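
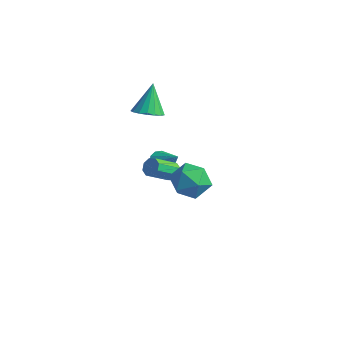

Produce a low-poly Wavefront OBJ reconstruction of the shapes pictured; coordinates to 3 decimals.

v -3.448 1.869 -4.26
v -2.901 1.579 -4.828
v -2.252 1.931 -3.14
v -2.892 2.051 -4.863
v -3.06 2.465 -4.707
v -3.351 2.69 -4.409
v -3.673 2.654 -4.064
v -3.923 2.369 -3.781
v -4.023 1.925 -3.65
v -3.94 1.463 -3.713
v -3.7 1.13 -3.95
v -3.381 1.032 -4.285
v -3.083 1.199 -4.613
v -2.524 -0.209 1.643
v -1.692 -0.477 1.989
v -2.956 0.689 3.377
v -1.607 -0.076 1.803
v -1.732 0.294 1.58
v -2.039 0.549 1.372
v -2.456 0.631 1.225
v -2.889 0.52 1.175
v -3.239 0.242 1.231
v -3.424 -0.139 1.382
v -3.404 -0.536 1.593
v -3.182 -0.858 1.815
v -2.809 -1.031 1.997
v -2.371 -1.016 2.099
v -1.968 -0.816 2.096
v 0.297 -1.273 -1.148
v 0.895 -1.373 -1.077
v 0.56 -2.686 -0.101
v -0.037 -2.587 -0.172
v 0.722 -1.087 -0.751
v 0.387 -2.4 0.225
v 0.3 -0.91 -0.658
v -0.035 -2.223 0.318
v -0.124 -0.946 -0.852
v -0.459 -2.259 0.124
v -0.3 -1.174 -1.219
v -0.635 -2.487 -0.243
v -0.127 -1.46 -1.545
v -0.462 -2.773 -0.569
v 0.295 -1.637 -1.638
v -0.04 -2.95 -0.662
v 0.719 -1.601 -1.444
v 0.384 -2.914 -0.468
v 3.902 -2.714 1.721
v 4.437 -3.336 2.594
v 3.543 -4.364 0.766
v 4.078 -4.986 1.639
v 3.03 -4.442 1.846
v 3.252 -3.422 2.436
v 4.728 -4.278 0.924
v 4.95 -3.258 1.514
v 4.947 -4.303 2.102
v 3.898 -4.404 2.672
v 4.082 -3.296 0.688
v 3.033 -3.397 1.258
f 2 1 4
f 2 4 3
f 4 1 5
f 4 5 3
f 5 1 6
f 5 6 3
f 6 1 7
f 6 7 3
f 7 1 8
f 7 8 3
f 8 1 9
f 8 9 3
f 9 1 10
f 9 10 3
f 10 1 11
f 10 11 3
f 11 1 12
f 11 12 3
f 12 1 13
f 12 13 3
f 13 1 2
f 13 2 3
f 15 14 17
f 15 17 16
f 17 14 18
f 17 18 16
f 18 14 19
f 18 19 16
f 19 14 20
f 19 20 16
f 20 14 21
f 20 21 16
f 21 14 22
f 21 22 16
f 22 14 23
f 22 23 16
f 23 14 24
f 23 24 16
f 24 14 25
f 24 25 16
f 25 14 26
f 25 26 16
f 26 14 27
f 26 27 16
f 27 14 28
f 27 28 16
f 28 14 15
f 28 15 16
f 30 29 33
f 30 33 31
f 31 33 34
f 31 34 32
f 33 29 35
f 33 35 34
f 34 35 36
f 34 36 32
f 35 29 37
f 35 37 36
f 36 37 38
f 36 38 32
f 37 29 39
f 37 39 38
f 38 39 40
f 38 40 32
f 39 29 41
f 39 41 40
f 40 41 42
f 40 42 32
f 41 29 43
f 41 43 42
f 42 43 44
f 42 44 32
f 43 29 45
f 43 45 44
f 44 45 46
f 44 46 32
f 45 29 30
f 45 30 46
f 46 30 31
f 46 31 32
f 47 58 52
f 47 52 48
f 47 48 54
f 47 54 57
f 47 57 58
f 48 52 56
f 52 58 51
f 58 57 49
f 57 54 53
f 54 48 55
f 50 56 51
f 50 51 49
f 50 49 53
f 50 53 55
f 50 55 56
f 51 56 52
f 49 51 58
f 53 49 57
f 55 53 54
f 56 55 48



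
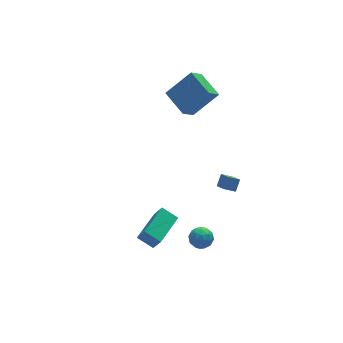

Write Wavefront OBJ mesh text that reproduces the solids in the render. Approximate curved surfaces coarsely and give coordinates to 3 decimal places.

v -4.901 -3.199 -2.055
v -4.657 -3.693 -1.035
v -3.202 -1.946 -1.855
v -2.958 -2.44 -0.834
v -4.262 -3.98 -2.586
v -4.018 -4.474 -1.565
v -2.563 -2.727 -2.385
v -2.319 -3.221 -1.365
v 0.205 1.335 3.233
v 1.779 1.154 4.687
v -0.059 3.095 3.737
v 1.515 2.915 5.191
v 1.085 1.725 2.329
v 2.659 1.545 3.783
v 0.821 3.486 2.833
v 2.395 3.305 4.287
v 1.043 -2.31 -1.1
v 1.508 -1.931 -0.512
v 0.987 -1.594 -1.516
v 1.451 -1.215 -0.928
v 1.749 -2.505 -1.532
v 2.213 -2.126 -0.944
v 1.692 -1.789 -1.948
v 2.157 -1.41 -1.36
v -0.984 -2.812 -3.828
v -0.717 -3.179 -3.196
v -1.283 -3.921 -4.344
v -1.016 -4.288 -3.712
v -1.665 -3.859 -3.669
v -1.479 -3.175 -3.349
v -0.521 -3.925 -4.191
v -0.335 -3.241 -3.871
v -0.431 -3.867 -3.42
v -1.138 -3.827 -3.098
v -0.862 -3.273 -4.442
v -1.569 -3.233 -4.12
v -0.824 -2.899 -3.466
v -1.176 -4.201 -4.074
v -1.557 -3.95 -4.048
v -1.4 -4.165 -3.677
v -1.272 -2.896 -3.557
v -1.115 -3.112 -3.185
v -1.672 -3.511 -3.463
v -0.885 -3.988 -4.355
v -0.728 -4.204 -3.983
v -0.6 -2.935 -3.863
v -0.443 -3.15 -3.492
v -0.328 -3.589 -4.077
v -0.499 -3.519 -3.227
v -0.675 -4.17 -3.53
v -0.384 -3.957 -3.811
v -0.275 -3.555 -3.624
v -0.914 -3.495 -3.037
v -1.09 -4.146 -3.341
v -1.471 -3.894 -3.315
v -1.363 -3.492 -3.128
v -0.746 -3.899 -3.169
v -0.91 -2.954 -4.199
v -1.086 -3.605 -4.503
v -0.637 -3.608 -4.412
v -0.529 -3.206 -4.225
v -1.325 -2.93 -4.01
v -1.501 -3.581 -4.313
v -1.725 -3.545 -3.916
v -1.616 -3.143 -3.729
v -1.254 -3.201 -4.371
f 2 4 1
f 5 2 1
f 1 4 3
f 3 5 1
f 2 8 4
f 6 2 5
f 6 8 2
f 4 8 3
f 7 5 3
f 3 8 7
f 7 6 5
f 8 6 7
f 10 12 9
f 13 10 9
f 9 12 11
f 11 13 9
f 10 16 12
f 14 10 13
f 14 16 10
f 12 16 11
f 15 13 11
f 11 16 15
f 15 14 13
f 16 14 15
f 18 20 17
f 21 18 17
f 17 20 19
f 19 21 17
f 18 24 20
f 22 18 21
f 22 24 18
f 20 24 19
f 23 21 19
f 19 24 23
f 23 22 21
f 24 22 23
f 25 62 41
f 62 36 65
f 41 65 30
f 62 65 41
f 25 41 37
f 41 30 42
f 37 42 26
f 41 42 37
f 25 37 46
f 37 26 47
f 46 47 32
f 37 47 46
f 25 46 58
f 46 32 61
f 58 61 35
f 46 61 58
f 25 58 62
f 58 35 66
f 62 66 36
f 58 66 62
f 26 42 53
f 42 30 56
f 53 56 34
f 42 56 53
f 30 65 43
f 65 36 64
f 43 64 29
f 65 64 43
f 36 66 63
f 66 35 59
f 63 59 27
f 66 59 63
f 35 61 60
f 61 32 48
f 60 48 31
f 61 48 60
f 32 47 52
f 47 26 49
f 52 49 33
f 47 49 52
f 28 54 40
f 54 34 55
f 40 55 29
f 54 55 40
f 28 40 38
f 40 29 39
f 38 39 27
f 40 39 38
f 28 38 45
f 38 27 44
f 45 44 31
f 38 44 45
f 28 45 50
f 45 31 51
f 50 51 33
f 45 51 50
f 28 50 54
f 50 33 57
f 54 57 34
f 50 57 54
f 29 55 43
f 55 34 56
f 43 56 30
f 55 56 43
f 27 39 63
f 39 29 64
f 63 64 36
f 39 64 63
f 31 44 60
f 44 27 59
f 60 59 35
f 44 59 60
f 33 51 52
f 51 31 48
f 52 48 32
f 51 48 52
f 34 57 53
f 57 33 49
f 53 49 26
f 57 49 53



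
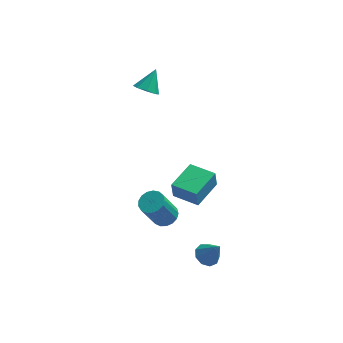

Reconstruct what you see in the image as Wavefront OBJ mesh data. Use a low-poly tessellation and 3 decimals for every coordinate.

v -0.34 -1.934 -2.987
v 0.23 -2.286 -2.871
v -0.409 -2.777 -1.217
v -0.98 -2.426 -1.333
v 0.297 -1.988 -2.756
v -0.342 -2.48 -1.103
v 0.218 -1.679 -2.695
v -0.422 -2.17 -1.041
v 0.011 -1.428 -2.7
v -0.629 -1.919 -1.047
v -0.276 -1.293 -2.772
v -0.916 -1.784 -1.118
v -0.578 -1.305 -2.892
v -1.218 -1.796 -1.238
v -0.826 -1.461 -3.034
v -1.466 -1.952 -1.38
v -0.962 -1.726 -3.166
v -1.602 -2.217 -1.512
v -0.956 -2.038 -3.256
v -1.596 -2.529 -1.602
v -0.809 -2.327 -3.285
v -1.448 -2.818 -1.631
v -0.554 -2.526 -3.245
v -1.194 -3.017 -1.591
v -0.25 -2.589 -3.147
v -0.89 -3.08 -1.493
v 0.033 -2.503 -3.011
v -0.607 -2.994 -1.358
v -0.052 0.575 -4.148
v -0.14 0.525 -3.163
v 0.838 2.086 -3.992
v 0.75 2.036 -3.007
v 1.21 -0.176 -4.073
v 1.122 -0.226 -3.088
v 2.1 1.335 -3.917
v 2.012 1.285 -2.932
v 1.726 -3.558 -4.392
v 2.154 -3.059 -4.458
v 2.334 -3.922 -3.208
v 1.79 -2.921 -4.229
v 1.396 -3.081 -4.076
v 1.157 -3.464 -4.071
v 1.184 -3.891 -4.216
v 1.465 -4.161 -4.444
v 1.868 -4.15 -4.647
v 2.204 -3.861 -4.731
v 2.317 -3.43 -4.656
v -1.45 2.656 2.447
v -0.817 2.548 2.224
v -0.99 3.444 3.373
v -1.044 2.954 1.991
v -1.508 3.186 2.025
v -1.939 3.107 2.306
v -2.083 2.764 2.67
v -1.857 2.358 2.903
v -1.392 2.126 2.869
v -0.961 2.205 2.588
f 2 1 5
f 2 5 3
f 3 5 6
f 3 6 4
f 5 1 7
f 5 7 6
f 6 7 8
f 6 8 4
f 7 1 9
f 7 9 8
f 8 9 10
f 8 10 4
f 9 1 11
f 9 11 10
f 10 11 12
f 10 12 4
f 11 1 13
f 11 13 12
f 12 13 14
f 12 14 4
f 13 1 15
f 13 15 14
f 14 15 16
f 14 16 4
f 15 1 17
f 15 17 16
f 16 17 18
f 16 18 4
f 17 1 19
f 17 19 18
f 18 19 20
f 18 20 4
f 19 1 21
f 19 21 20
f 20 21 22
f 20 22 4
f 21 1 23
f 21 23 22
f 22 23 24
f 22 24 4
f 23 1 25
f 23 25 24
f 24 25 26
f 24 26 4
f 25 1 27
f 25 27 26
f 26 27 28
f 26 28 4
f 27 1 2
f 27 2 28
f 28 2 3
f 28 3 4
f 30 32 29
f 33 30 29
f 29 32 31
f 31 33 29
f 30 36 32
f 34 30 33
f 34 36 30
f 32 36 31
f 35 33 31
f 31 36 35
f 35 34 33
f 36 34 35
f 38 37 40
f 38 40 39
f 40 37 41
f 40 41 39
f 41 37 42
f 41 42 39
f 42 37 43
f 42 43 39
f 43 37 44
f 43 44 39
f 44 37 45
f 44 45 39
f 45 37 46
f 45 46 39
f 46 37 47
f 46 47 39
f 47 37 38
f 47 38 39
f 49 48 51
f 49 51 50
f 51 48 52
f 51 52 50
f 52 48 53
f 52 53 50
f 53 48 54
f 53 54 50
f 54 48 55
f 54 55 50
f 55 48 56
f 55 56 50
f 56 48 57
f 56 57 50
f 57 48 49
f 57 49 50



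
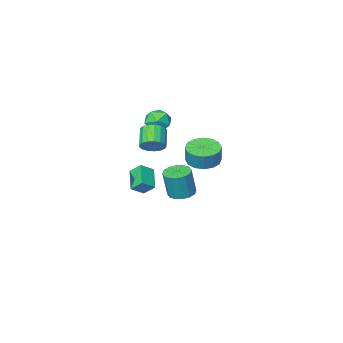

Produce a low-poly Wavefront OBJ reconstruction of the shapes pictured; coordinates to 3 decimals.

v -0.938 -3.789 1.517
v -0.404 -3.422 2.191
v 0.304 -4.258 0.789
v 0.838 -3.891 1.463
v 0.307 -4.641 1.643
v -0.46 -4.35 2.093
v 0.36 -3.33 0.887
v -0.407 -3.039 1.337
v 0.399 -3.138 1.802
v 0.366 -3.948 2.269
v -0.466 -3.732 0.711
v -0.499 -4.542 1.178
v 1.359 3.811 1.88
v 1.887 2.958 2
v 2.05 3.217 3.119
v 1.521 4.069 3
v 2.241 3.319 1.866
v 2.403 3.577 2.985
v 2.358 3.811 1.735
v 2.521 4.07 2.854
v 2.208 4.304 1.643
v 2.371 4.562 2.762
v 1.83 4.664 1.615
v 1.993 4.922 2.734
v 1.326 4.795 1.658
v 1.488 5.054 2.777
v 0.83 4.663 1.761
v 0.993 4.922 2.88
v 0.477 4.303 1.895
v 0.639 4.561 3.014
v 0.359 3.81 2.026
v 0.522 4.069 3.145
v 0.509 3.318 2.118
v 0.672 3.576 3.237
v 0.887 2.958 2.146
v 1.05 3.216 3.265
v 1.392 2.826 2.103
v 1.554 3.085 3.222
v 1.649 -1.326 -1.129
v 2.481 -1.386 -0.577
v 2.255 -0.103 -1.906
v 3.086 -0.163 -1.353
v 2.054 -1.957 -1.807
v 2.885 -2.017 -1.254
v 2.659 -0.734 -2.583
v 3.491 -0.794 -2.031
v 3.731 2.281 2.853
v 4.31 1.808 2.714
v 3.748 0.886 3.508
v 3.169 1.359 3.647
v 4.418 1.994 3.007
v 3.856 1.073 3.801
v 4.369 2.246 3.265
v 3.807 1.325 4.059
v 4.174 2.506 3.428
v 3.612 1.585 4.222
v 3.877 2.714 3.46
v 3.315 1.793 4.254
v 3.547 2.823 3.353
v 2.985 1.902 4.146
v 3.259 2.808 3.131
v 2.697 1.886 3.925
v 3.079 2.672 2.845
v 2.517 1.75 3.639
v 3.049 2.446 2.562
v 2.487 1.524 3.356
v 3.175 2.182 2.345
v 2.612 1.261 3.139
v 3.428 1.941 2.244
v 2.866 1.02 3.038
v 3.751 1.778 2.283
v 3.188 0.857 3.077
v 4.069 1.73 2.453
v 3.507 0.808 3.247
v -1.473 -3.437 -4.873
v -0.6 -3.396 -5.04
v -0.233 -3.361 -3.115
v -1.107 -3.403 -2.947
v -0.739 -2.957 -5.021
v -0.372 -2.923 -3.096
v -1.074 -2.647 -4.963
v -0.707 -2.612 -3.038
v -1.517 -2.549 -4.88
v -1.15 -2.514 -2.955
v -1.948 -2.688 -4.796
v -1.581 -2.653 -2.871
v -2.251 -3.029 -4.732
v -1.884 -2.994 -2.807
v -2.347 -3.479 -4.705
v -1.98 -3.444 -2.78
v -2.208 -3.917 -4.724
v -1.841 -3.883 -2.799
v -1.873 -4.228 -4.782
v -1.506 -4.193 -2.857
v -1.43 -4.326 -4.865
v -1.063 -4.291 -2.94
v -0.999 -4.187 -4.949
v -0.632 -4.152 -3.024
v -0.696 -3.846 -5.013
v -0.329 -3.811 -3.088
f 1 12 6
f 1 6 2
f 1 2 8
f 1 8 11
f 1 11 12
f 2 6 10
f 6 12 5
f 12 11 3
f 11 8 7
f 8 2 9
f 4 10 5
f 4 5 3
f 4 3 7
f 4 7 9
f 4 9 10
f 5 10 6
f 3 5 12
f 7 3 11
f 9 7 8
f 10 9 2
f 14 13 17
f 14 17 15
f 15 17 18
f 15 18 16
f 17 13 19
f 17 19 18
f 18 19 20
f 18 20 16
f 19 13 21
f 19 21 20
f 20 21 22
f 20 22 16
f 21 13 23
f 21 23 22
f 22 23 24
f 22 24 16
f 23 13 25
f 23 25 24
f 24 25 26
f 24 26 16
f 25 13 27
f 25 27 26
f 26 27 28
f 26 28 16
f 27 13 29
f 27 29 28
f 28 29 30
f 28 30 16
f 29 13 31
f 29 31 30
f 30 31 32
f 30 32 16
f 31 13 33
f 31 33 32
f 32 33 34
f 32 34 16
f 33 13 35
f 33 35 34
f 34 35 36
f 34 36 16
f 35 13 37
f 35 37 36
f 36 37 38
f 36 38 16
f 37 13 14
f 37 14 38
f 38 14 15
f 38 15 16
f 40 42 39
f 43 40 39
f 39 42 41
f 41 43 39
f 40 46 42
f 44 40 43
f 44 46 40
f 42 46 41
f 45 43 41
f 41 46 45
f 45 44 43
f 46 44 45
f 48 47 51
f 48 51 49
f 49 51 52
f 49 52 50
f 51 47 53
f 51 53 52
f 52 53 54
f 52 54 50
f 53 47 55
f 53 55 54
f 54 55 56
f 54 56 50
f 55 47 57
f 55 57 56
f 56 57 58
f 56 58 50
f 57 47 59
f 57 59 58
f 58 59 60
f 58 60 50
f 59 47 61
f 59 61 60
f 60 61 62
f 60 62 50
f 61 47 63
f 61 63 62
f 62 63 64
f 62 64 50
f 63 47 65
f 63 65 64
f 64 65 66
f 64 66 50
f 65 47 67
f 65 67 66
f 66 67 68
f 66 68 50
f 67 47 69
f 67 69 68
f 68 69 70
f 68 70 50
f 69 47 71
f 69 71 70
f 70 71 72
f 70 72 50
f 71 47 73
f 71 73 72
f 72 73 74
f 72 74 50
f 73 47 48
f 73 48 74
f 74 48 49
f 74 49 50
f 76 75 79
f 76 79 77
f 77 79 80
f 77 80 78
f 79 75 81
f 79 81 80
f 80 81 82
f 80 82 78
f 81 75 83
f 81 83 82
f 82 83 84
f 82 84 78
f 83 75 85
f 83 85 84
f 84 85 86
f 84 86 78
f 85 75 87
f 85 87 86
f 86 87 88
f 86 88 78
f 87 75 89
f 87 89 88
f 88 89 90
f 88 90 78
f 89 75 91
f 89 91 90
f 90 91 92
f 90 92 78
f 91 75 93
f 91 93 92
f 92 93 94
f 92 94 78
f 93 75 95
f 93 95 94
f 94 95 96
f 94 96 78
f 95 75 97
f 95 97 96
f 96 97 98
f 96 98 78
f 97 75 99
f 97 99 98
f 98 99 100
f 98 100 78
f 99 75 76
f 99 76 100
f 100 76 77
f 100 77 78



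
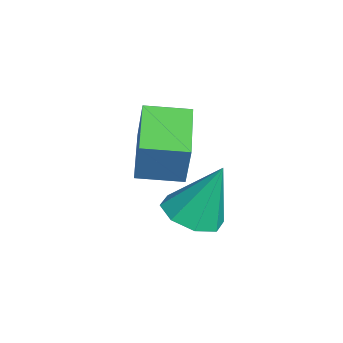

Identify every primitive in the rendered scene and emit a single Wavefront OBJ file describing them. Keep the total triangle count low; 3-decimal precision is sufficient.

v -0.347 1.211 0.366
v 0.58 1.162 0.319
v -0.213 2.009 2.174
v 0.327 1.777 0.066
v -0.322 2.061 -0.011
v -0.985 1.847 0.133
v -1.275 1.26 0.414
v -1.021 0.645 0.667
v -0.373 0.361 0.743
v 0.29 0.575 0.599
v -3.93 0.145 1.291
v -3.546 0.254 2.706
v -3.757 1.526 1.138
v -3.373 1.635 2.553
v -1.987 -0.155 0.787
v -1.603 -0.046 2.202
v -1.814 1.226 0.634
v -1.43 1.335 2.049
f 2 1 4
f 2 4 3
f 4 1 5
f 4 5 3
f 5 1 6
f 5 6 3
f 6 1 7
f 6 7 3
f 7 1 8
f 7 8 3
f 8 1 9
f 8 9 3
f 9 1 10
f 9 10 3
f 10 1 2
f 10 2 3
f 12 14 11
f 15 12 11
f 11 14 13
f 13 15 11
f 12 18 14
f 16 12 15
f 16 18 12
f 14 18 13
f 17 15 13
f 13 18 17
f 17 16 15
f 18 16 17



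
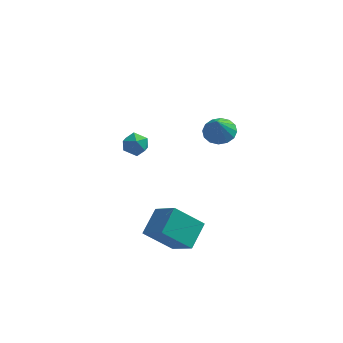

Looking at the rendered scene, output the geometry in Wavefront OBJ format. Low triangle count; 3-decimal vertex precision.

v -3.072 3.69 -2.178
v -2.604 3.593 -2.845
v -2.416 2.707 -1.575
v -1.948 2.61 -2.242
v -1.872 3.285 -1.782
v -2.277 3.892 -2.155
v -2.743 2.408 -2.265
v -3.148 3.015 -2.638
v -2.401 2.8 -2.899
v -1.863 3.342 -2.6
v -3.157 2.958 -1.82
v -2.619 3.5 -1.521
v 2.101 0.067 1.824
v 2.987 0.014 1.891
v 1.979 -0.467 3.036
v 2.879 0.428 2.062
v 2.562 0.745 2.169
v 2.122 0.88 2.184
v 1.677 0.798 2.103
v 1.345 0.519 1.946
v 1.215 0.119 1.757
v 1.324 -0.295 1.586
v 1.64 -0.612 1.479
v 2.08 -0.747 1.464
v 2.526 -0.664 1.545
v 2.858 -0.385 1.702
v -0.049 -3.552 -4.654
v -1.555 -3.647 -3.372
v 0.503 -2.19 -3.904
v -1.002 -2.285 -2.622
v 1.002 -4.615 -3.498
v -0.503 -4.71 -2.216
v 1.555 -3.253 -2.748
v 0.049 -3.348 -1.466
f 1 12 6
f 1 6 2
f 1 2 8
f 1 8 11
f 1 11 12
f 2 6 10
f 6 12 5
f 12 11 3
f 11 8 7
f 8 2 9
f 4 10 5
f 4 5 3
f 4 3 7
f 4 7 9
f 4 9 10
f 5 10 6
f 3 5 12
f 7 3 11
f 9 7 8
f 10 9 2
f 14 13 16
f 14 16 15
f 16 13 17
f 16 17 15
f 17 13 18
f 17 18 15
f 18 13 19
f 18 19 15
f 19 13 20
f 19 20 15
f 20 13 21
f 20 21 15
f 21 13 22
f 21 22 15
f 22 13 23
f 22 23 15
f 23 13 24
f 23 24 15
f 24 13 25
f 24 25 15
f 25 13 26
f 25 26 15
f 26 13 14
f 26 14 15
f 28 30 27
f 31 28 27
f 27 30 29
f 29 31 27
f 28 34 30
f 32 28 31
f 32 34 28
f 30 34 29
f 33 31 29
f 29 34 33
f 33 32 31
f 34 32 33



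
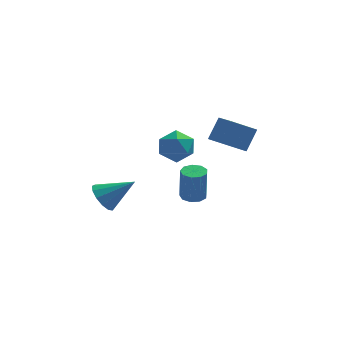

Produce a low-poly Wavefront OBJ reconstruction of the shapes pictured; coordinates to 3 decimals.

v -0.047 2.83 -1.724
v 0.574 2.446 -0.761
v 0.566 1.274 -2.739
v 1.187 0.89 -1.776
v -0.022 0.874 -1.761
v -0.4 1.836 -1.133
v 1.54 1.884 -2.367
v 1.162 2.846 -1.739
v 1.556 1.862 -1.158
v 0.59 1.237 -0.783
v 0.55 2.483 -2.717
v -0.416 1.858 -2.342
v 1.306 -3.437 -2.504
v 1.732 -2.821 -2.477
v 1.76 -2.926 -0.45
v 1.334 -3.543 -0.476
v 1.236 -2.692 -2.464
v 1.264 -2.797 -0.437
v 0.772 -2.911 -2.469
v 0.8 -3.017 -0.442
v 0.558 -3.377 -2.49
v 0.587 -3.483 -0.463
v 0.694 -3.871 -2.518
v 0.723 -3.977 -0.491
v 1.117 -4.162 -2.539
v 1.145 -4.268 -0.512
v 1.627 -4.114 -2.543
v 1.655 -4.219 -0.516
v 1.988 -3.749 -2.529
v 2.016 -3.855 -0.502
v 2.029 -3.238 -2.503
v 2.057 -3.344 -0.476
v 2.991 0.914 -0.927
v 3.636 1.669 0.391
v 2.413 2.463 -1.531
v 3.058 3.218 -0.213
v 4.522 1.142 -1.807
v 5.167 1.897 -0.489
v 3.944 2.691 -2.411
v 4.589 3.446 -1.093
v -3.633 -1.707 -3.676
v -3.104 -2.2 -4.424
v -1.847 -1.693 -2.424
v -3.038 -1.626 -4.525
v -3.16 -1.079 -4.356
v -3.433 -0.73 -3.972
v -3.769 -0.693 -3.493
v -4.061 -0.977 -3.072
v -4.218 -1.493 -2.843
v -4.188 -2.077 -2.878
v -3.983 -2.544 -3.167
v -3.666 -2.745 -3.617
v -3.338 -2.617 -4.085
f 1 12 6
f 1 6 2
f 1 2 8
f 1 8 11
f 1 11 12
f 2 6 10
f 6 12 5
f 12 11 3
f 11 8 7
f 8 2 9
f 4 10 5
f 4 5 3
f 4 3 7
f 4 7 9
f 4 9 10
f 5 10 6
f 3 5 12
f 7 3 11
f 9 7 8
f 10 9 2
f 14 13 17
f 14 17 15
f 15 17 18
f 15 18 16
f 17 13 19
f 17 19 18
f 18 19 20
f 18 20 16
f 19 13 21
f 19 21 20
f 20 21 22
f 20 22 16
f 21 13 23
f 21 23 22
f 22 23 24
f 22 24 16
f 23 13 25
f 23 25 24
f 24 25 26
f 24 26 16
f 25 13 27
f 25 27 26
f 26 27 28
f 26 28 16
f 27 13 29
f 27 29 28
f 28 29 30
f 28 30 16
f 29 13 31
f 29 31 30
f 30 31 32
f 30 32 16
f 31 13 14
f 31 14 32
f 32 14 15
f 32 15 16
f 34 36 33
f 37 34 33
f 33 36 35
f 35 37 33
f 34 40 36
f 38 34 37
f 38 40 34
f 36 40 35
f 39 37 35
f 35 40 39
f 39 38 37
f 40 38 39
f 42 41 44
f 42 44 43
f 44 41 45
f 44 45 43
f 45 41 46
f 45 46 43
f 46 41 47
f 46 47 43
f 47 41 48
f 47 48 43
f 48 41 49
f 48 49 43
f 49 41 50
f 49 50 43
f 50 41 51
f 50 51 43
f 51 41 52
f 51 52 43
f 52 41 53
f 52 53 43
f 53 41 42
f 53 42 43



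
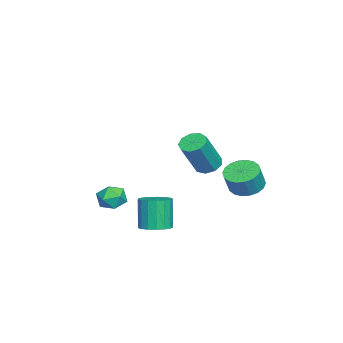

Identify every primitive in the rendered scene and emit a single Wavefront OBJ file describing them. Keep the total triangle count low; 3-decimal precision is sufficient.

v -1.298 2.028 -0.448
v -0.674 1.544 -0.836
v -0.158 1.348 0.241
v -0.782 1.832 0.628
v -0.522 1.904 -0.843
v -0.005 1.708 0.233
v -0.523 2.289 -0.772
v -0.007 2.093 0.304
v -0.678 2.623 -0.637
v -0.162 2.427 0.439
v -0.956 2.838 -0.465
v -0.439 2.642 0.612
v -1.301 2.894 -0.289
v -0.785 2.697 0.787
v -1.646 2.777 -0.145
v -1.13 2.581 0.932
v -1.922 2.512 -0.061
v -1.406 2.316 1.016
v -2.075 2.152 -0.053
v -1.558 1.956 1.023
v -2.073 1.767 -0.124
v -1.557 1.571 0.952
v -1.918 1.433 -0.259
v -1.402 1.237 0.817
v -1.641 1.218 -0.432
v -1.124 1.022 0.645
v -1.295 1.163 -0.607
v -0.779 0.966 0.469
v -0.95 1.279 -0.752
v -0.434 1.083 0.325
v 2.823 0.867 2.539
v 3.188 0.437 2.196
v 4.123 -0.096 3.858
v 3.757 0.333 4.201
v 3.394 0.839 2.209
v 4.328 0.305 3.871
v 3.332 1.254 2.377
v 4.267 0.72 4.039
v 3.032 1.487 2.62
v 3.967 0.954 4.282
v 2.634 1.431 2.826
v 3.569 0.897 4.488
v 2.325 1.11 2.897
v 3.259 0.576 4.559
v 2.248 0.676 2.801
v 3.182 0.142 4.463
v 2.44 0.331 2.582
v 3.375 -0.203 4.244
v 2.811 0.237 2.343
v 3.746 -0.297 4.005
v 0.731 -3.155 -1.032
v 1.26 -3.388 -0.495
v 0.3 -4.352 -1.125
v 0.829 -4.585 -0.588
v 0.226 -4.125 -0.374
v 0.492 -3.385 -0.316
v 1.068 -4.355 -1.304
v 1.334 -3.615 -1.246
v 1.468 -4.129 -0.664
v 0.948 -3.987 -0.088
v 0.612 -3.753 -1.532
v 0.092 -3.611 -0.956
v 3.446 -1.353 -1.246
v 4.167 -1.54 -1.048
v 3.714 -1.634 0.505
v 2.994 -1.447 0.306
v 4.162 -1.172 -1.027
v 3.709 -1.266 0.526
v 3.993 -0.845 -1.056
v 3.54 -0.94 0.497
v 3.7 -0.635 -1.129
v 3.247 -0.73 0.424
v 3.348 -0.589 -1.229
v 2.895 -0.684 0.324
v 3.019 -0.718 -1.333
v 2.566 -0.813 0.22
v 2.787 -0.993 -1.417
v 2.335 -1.087 0.136
v 2.707 -1.35 -1.462
v 2.254 -1.444 0.091
v 2.796 -1.707 -1.457
v 2.343 -1.802 0.095
v 3.034 -1.984 -1.405
v 2.582 -2.078 0.148
v 3.367 -2.116 -1.316
v 2.914 -2.21 0.237
v 3.718 -2.073 -1.211
v 3.265 -2.167 0.342
v 4.006 -1.865 -1.114
v 3.553 -1.959 0.438
f 2 1 5
f 2 5 3
f 3 5 6
f 3 6 4
f 5 1 7
f 5 7 6
f 6 7 8
f 6 8 4
f 7 1 9
f 7 9 8
f 8 9 10
f 8 10 4
f 9 1 11
f 9 11 10
f 10 11 12
f 10 12 4
f 11 1 13
f 11 13 12
f 12 13 14
f 12 14 4
f 13 1 15
f 13 15 14
f 14 15 16
f 14 16 4
f 15 1 17
f 15 17 16
f 16 17 18
f 16 18 4
f 17 1 19
f 17 19 18
f 18 19 20
f 18 20 4
f 19 1 21
f 19 21 20
f 20 21 22
f 20 22 4
f 21 1 23
f 21 23 22
f 22 23 24
f 22 24 4
f 23 1 25
f 23 25 24
f 24 25 26
f 24 26 4
f 25 1 27
f 25 27 26
f 26 27 28
f 26 28 4
f 27 1 29
f 27 29 28
f 28 29 30
f 28 30 4
f 29 1 2
f 29 2 30
f 30 2 3
f 30 3 4
f 32 31 35
f 32 35 33
f 33 35 36
f 33 36 34
f 35 31 37
f 35 37 36
f 36 37 38
f 36 38 34
f 37 31 39
f 37 39 38
f 38 39 40
f 38 40 34
f 39 31 41
f 39 41 40
f 40 41 42
f 40 42 34
f 41 31 43
f 41 43 42
f 42 43 44
f 42 44 34
f 43 31 45
f 43 45 44
f 44 45 46
f 44 46 34
f 45 31 47
f 45 47 46
f 46 47 48
f 46 48 34
f 47 31 49
f 47 49 48
f 48 49 50
f 48 50 34
f 49 31 32
f 49 32 50
f 50 32 33
f 50 33 34
f 51 62 56
f 51 56 52
f 51 52 58
f 51 58 61
f 51 61 62
f 52 56 60
f 56 62 55
f 62 61 53
f 61 58 57
f 58 52 59
f 54 60 55
f 54 55 53
f 54 53 57
f 54 57 59
f 54 59 60
f 55 60 56
f 53 55 62
f 57 53 61
f 59 57 58
f 60 59 52
f 64 63 67
f 64 67 65
f 65 67 68
f 65 68 66
f 67 63 69
f 67 69 68
f 68 69 70
f 68 70 66
f 69 63 71
f 69 71 70
f 70 71 72
f 70 72 66
f 71 63 73
f 71 73 72
f 72 73 74
f 72 74 66
f 73 63 75
f 73 75 74
f 74 75 76
f 74 76 66
f 75 63 77
f 75 77 76
f 76 77 78
f 76 78 66
f 77 63 79
f 77 79 78
f 78 79 80
f 78 80 66
f 79 63 81
f 79 81 80
f 80 81 82
f 80 82 66
f 81 63 83
f 81 83 82
f 82 83 84
f 82 84 66
f 83 63 85
f 83 85 84
f 84 85 86
f 84 86 66
f 85 63 87
f 85 87 86
f 86 87 88
f 86 88 66
f 87 63 89
f 87 89 88
f 88 89 90
f 88 90 66
f 89 63 64
f 89 64 90
f 90 64 65
f 90 65 66



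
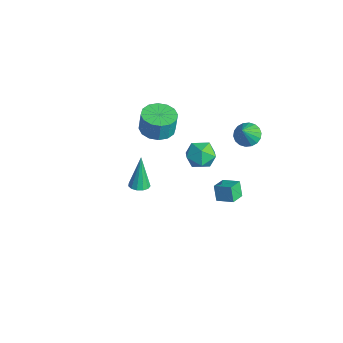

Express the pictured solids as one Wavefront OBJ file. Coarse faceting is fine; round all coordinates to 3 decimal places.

v -0.668 2.71 -1.806
v 0.171 2.649 -2.241
v -1.211 1.591 -2.699
v -0.372 1.53 -3.134
v -0.46 1.254 -2.233
v -0.124 1.946 -1.681
v -0.916 2.294 -3.259
v -0.58 2.986 -2.707
v 0.017 2.393 -3.139
v 0.299 1.75 -2.504
v -1.339 2.49 -2.436
v -1.057 1.847 -1.801
v 1.857 1.81 -4.144
v 1.426 1.882 -3.289
v 1.389 2.592 -4.446
v 0.959 2.664 -3.591
v 2.621 2.396 -3.809
v 2.191 2.468 -2.954
v 2.154 3.178 -4.111
v 1.723 3.25 -3.256
v 3.34 2.686 2.631
v 3.972 2.596 2.3
v 3.82 2.094 3.709
v 4.006 2.882 2.441
v 3.908 3.128 2.621
v 3.697 3.287 2.802
v 3.415 3.327 2.95
v 3.119 3.24 3.035
v 2.866 3.044 3.039
v 2.707 2.776 2.963
v 2.673 2.491 2.821
v 2.771 2.244 2.642
v 2.982 2.085 2.46
v 3.264 2.045 2.313
v 3.56 2.132 2.228
v 3.813 2.329 2.223
v -0.309 -0.531 1.308
v 0.277 -1.278 1.343
v 0.336 -1.176 2.527
v -0.251 -0.429 2.492
v 0.571 -0.887 1.295
v 0.63 -0.785 2.479
v 0.63 -0.4 1.25
v 0.689 -0.298 2.434
v 0.436 0.051 1.221
v 0.495 0.153 2.405
v 0.043 0.346 1.215
v 0.102 0.448 2.399
v -0.444 0.406 1.234
v -0.385 0.508 2.418
v -0.896 0.216 1.273
v -0.837 0.318 2.457
v -1.19 -0.175 1.321
v -1.131 -0.073 2.505
v -1.249 -0.662 1.366
v -1.19 -0.56 2.55
v -1.055 -1.113 1.395
v -0.996 -1.011 2.579
v -0.662 -1.408 1.401
v -0.603 -1.306 2.585
v -0.175 -1.468 1.382
v -0.116 -1.366 2.566
v 4.168 -3.725 2.28
v 4.644 -3.478 2.342
v 3.772 -3.415 4.06
v 4.445 -3.262 2.261
v 4.158 -3.194 2.185
v 3.875 -3.294 2.14
v 3.684 -3.531 2.139
v 3.647 -3.83 2.182
v 3.775 -4.095 2.257
v 4.028 -4.243 2.339
v 4.325 -4.227 2.402
v 4.572 -4.051 2.426
v 4.691 -3.772 2.404
f 1 12 6
f 1 6 2
f 1 2 8
f 1 8 11
f 1 11 12
f 2 6 10
f 6 12 5
f 12 11 3
f 11 8 7
f 8 2 9
f 4 10 5
f 4 5 3
f 4 3 7
f 4 7 9
f 4 9 10
f 5 10 6
f 3 5 12
f 7 3 11
f 9 7 8
f 10 9 2
f 14 16 13
f 17 14 13
f 13 16 15
f 15 17 13
f 14 20 16
f 18 14 17
f 18 20 14
f 16 20 15
f 19 17 15
f 15 20 19
f 19 18 17
f 20 18 19
f 22 21 24
f 22 24 23
f 24 21 25
f 24 25 23
f 25 21 26
f 25 26 23
f 26 21 27
f 26 27 23
f 27 21 28
f 27 28 23
f 28 21 29
f 28 29 23
f 29 21 30
f 29 30 23
f 30 21 31
f 30 31 23
f 31 21 32
f 31 32 23
f 32 21 33
f 32 33 23
f 33 21 34
f 33 34 23
f 34 21 35
f 34 35 23
f 35 21 36
f 35 36 23
f 36 21 22
f 36 22 23
f 38 37 41
f 38 41 39
f 39 41 42
f 39 42 40
f 41 37 43
f 41 43 42
f 42 43 44
f 42 44 40
f 43 37 45
f 43 45 44
f 44 45 46
f 44 46 40
f 45 37 47
f 45 47 46
f 46 47 48
f 46 48 40
f 47 37 49
f 47 49 48
f 48 49 50
f 48 50 40
f 49 37 51
f 49 51 50
f 50 51 52
f 50 52 40
f 51 37 53
f 51 53 52
f 52 53 54
f 52 54 40
f 53 37 55
f 53 55 54
f 54 55 56
f 54 56 40
f 55 37 57
f 55 57 56
f 56 57 58
f 56 58 40
f 57 37 59
f 57 59 58
f 58 59 60
f 58 60 40
f 59 37 61
f 59 61 60
f 60 61 62
f 60 62 40
f 61 37 38
f 61 38 62
f 62 38 39
f 62 39 40
f 64 63 66
f 64 66 65
f 66 63 67
f 66 67 65
f 67 63 68
f 67 68 65
f 68 63 69
f 68 69 65
f 69 63 70
f 69 70 65
f 70 63 71
f 70 71 65
f 71 63 72
f 71 72 65
f 72 63 73
f 72 73 65
f 73 63 74
f 73 74 65
f 74 63 75
f 74 75 65
f 75 63 64
f 75 64 65



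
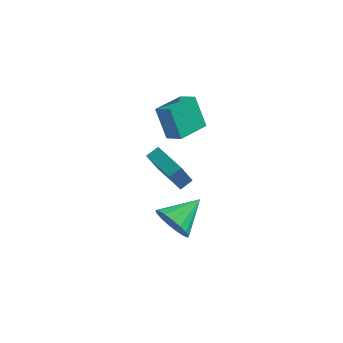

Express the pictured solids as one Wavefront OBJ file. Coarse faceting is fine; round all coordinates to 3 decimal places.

v -3.079 2.458 0.553
v -3.842 2.969 2.239
v -2.293 4.126 0.403
v -3.056 4.637 2.089
v -2.184 2.083 1.071
v -2.947 2.594 2.757
v -1.398 3.751 0.921
v -2.161 4.262 2.607
v -1.025 -2.947 -0.827
v -0.202 -3.071 -1.546
v -0.115 -1.393 -0.053
v -0.539 -2.75 -1.794
v -0.987 -2.475 -1.82
v -1.444 -2.308 -1.618
v -1.805 -2.288 -1.235
v -1.987 -2.418 -0.759
v -1.949 -2.67 -0.298
v -1.699 -2.985 0.042
v -1.295 -3.291 0.183
v -0.829 -3.519 0.092
v -0.408 -3.616 -0.209
v -0.128 -3.559 -0.651
v -0.054 -3.363 -1.134
v -3.533 2.351 -1.957
v -3.834 1.485 -0.247
v -3.086 2.908 -1.596
v -3.386 2.041 0.113
v -1.954 1.259 -2.233
v -2.254 0.392 -0.524
v -1.506 1.815 -1.873
v -1.807 0.949 -0.163
f 2 4 1
f 5 2 1
f 1 4 3
f 3 5 1
f 2 8 4
f 6 2 5
f 6 8 2
f 4 8 3
f 7 5 3
f 3 8 7
f 7 6 5
f 8 6 7
f 10 9 12
f 10 12 11
f 12 9 13
f 12 13 11
f 13 9 14
f 13 14 11
f 14 9 15
f 14 15 11
f 15 9 16
f 15 16 11
f 16 9 17
f 16 17 11
f 17 9 18
f 17 18 11
f 18 9 19
f 18 19 11
f 19 9 20
f 19 20 11
f 20 9 21
f 20 21 11
f 21 9 22
f 21 22 11
f 22 9 23
f 22 23 11
f 23 9 10
f 23 10 11
f 25 27 24
f 28 25 24
f 24 27 26
f 26 28 24
f 25 31 27
f 29 25 28
f 29 31 25
f 27 31 26
f 30 28 26
f 26 31 30
f 30 29 28
f 31 29 30



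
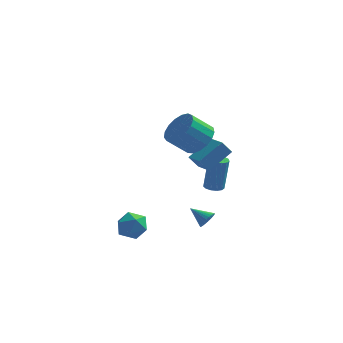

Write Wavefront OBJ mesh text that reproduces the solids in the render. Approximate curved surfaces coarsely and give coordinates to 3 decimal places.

v -4.112 -2.926 -3.33
v -3.555 -2.794 -4.11
v -2.965 -3.746 -2.65
v -2.408 -3.614 -3.43
v -2.622 -2.865 -2.856
v -3.331 -2.359 -3.276
v -3.189 -4.181 -3.484
v -3.898 -3.675 -3.904
v -2.985 -3.57 -4.205
v -2.634 -2.756 -3.817
v -3.886 -3.784 -2.943
v -3.535 -2.97 -2.555
v 0.526 -1.375 0.174
v 0.03 -1.594 0.929
v -0.236 -0.437 -0.054
v -0.732 -0.656 0.702
v 1.552 -0.304 1.158
v 1.056 -0.523 1.914
v 0.79 0.634 0.931
v 0.294 0.415 1.686
v 0.687 -2.758 -2.832
v 0.987 -2.315 -2.584
v -0.307 -2.422 -2.228
v 0.906 -2.213 -2.774
v 0.791 -2.194 -2.973
v 0.661 -2.261 -3.15
v 0.534 -2.404 -3.279
v 0.431 -2.6 -3.34
v 0.366 -2.821 -3.324
v 0.351 -3.032 -3.232
v 0.386 -3.201 -3.08
v 0.468 -3.302 -2.89
v 0.582 -3.321 -2.691
v 0.713 -3.254 -2.514
v 0.839 -3.111 -2.385
v 0.943 -2.915 -2.324
v 1.007 -2.694 -2.341
v 1.023 -2.484 -2.432
v 0.387 0.863 -2.236
v 0.86 1.19 -2.31
v 1.107 1.304 -0.217
v 0.633 0.977 -0.144
v 0.608 1.397 -2.291
v 0.854 1.51 -0.199
v 0.285 1.434 -2.255
v 0.531 1.547 -0.163
v -0.005 1.29 -2.213
v 0.241 1.404 -0.121
v -0.171 1.011 -2.179
v 0.075 1.124 -0.086
v -0.16 0.684 -2.162
v 0.086 0.798 -0.07
v 0.025 0.415 -2.169
v 0.271 0.529 -0.077
v 0.325 0.288 -2.198
v 0.571 0.401 -0.105
v 0.644 0.343 -2.238
v 0.89 0.457 -0.146
v 0.882 0.564 -2.278
v 1.128 0.678 -0.186
v 0.963 0.88 -2.305
v 1.209 0.993 -0.212
v 0.144 -2.189 2.857
v 0.905 -2.808 3.308
v -0.123 -3.31 4.354
v -0.884 -2.691 3.903
v 0.944 -2.36 3.562
v -0.084 -2.862 4.608
v 0.8 -1.872 3.654
v -0.228 -2.374 4.7
v 0.506 -1.457 3.564
v -0.523 -1.959 4.61
v 0.128 -1.209 3.312
v -0.9 -1.711 4.357
v -0.245 -1.187 2.955
v -1.274 -1.688 4.001
v -0.53 -1.393 2.576
v -1.558 -1.895 3.622
v -0.66 -1.782 2.262
v -1.688 -2.284 3.307
v -0.606 -2.264 2.084
v -1.634 -2.766 3.129
v -0.38 -2.729 2.083
v -1.408 -3.231 3.128
v -0.034 -3.071 2.259
v -1.062 -3.572 3.305
v 0.353 -3.21 2.573
v -0.675 -3.712 3.618
v 0.692 -3.115 2.951
v -0.336 -3.617 3.997
f 1 12 6
f 1 6 2
f 1 2 8
f 1 8 11
f 1 11 12
f 2 6 10
f 6 12 5
f 12 11 3
f 11 8 7
f 8 2 9
f 4 10 5
f 4 5 3
f 4 3 7
f 4 7 9
f 4 9 10
f 5 10 6
f 3 5 12
f 7 3 11
f 9 7 8
f 10 9 2
f 14 16 13
f 17 14 13
f 13 16 15
f 15 17 13
f 14 20 16
f 18 14 17
f 18 20 14
f 16 20 15
f 19 17 15
f 15 20 19
f 19 18 17
f 20 18 19
f 22 21 24
f 22 24 23
f 24 21 25
f 24 25 23
f 25 21 26
f 25 26 23
f 26 21 27
f 26 27 23
f 27 21 28
f 27 28 23
f 28 21 29
f 28 29 23
f 29 21 30
f 29 30 23
f 30 21 31
f 30 31 23
f 31 21 32
f 31 32 23
f 32 21 33
f 32 33 23
f 33 21 34
f 33 34 23
f 34 21 35
f 34 35 23
f 35 21 36
f 35 36 23
f 36 21 37
f 36 37 23
f 37 21 38
f 37 38 23
f 38 21 22
f 38 22 23
f 40 39 43
f 40 43 41
f 41 43 44
f 41 44 42
f 43 39 45
f 43 45 44
f 44 45 46
f 44 46 42
f 45 39 47
f 45 47 46
f 46 47 48
f 46 48 42
f 47 39 49
f 47 49 48
f 48 49 50
f 48 50 42
f 49 39 51
f 49 51 50
f 50 51 52
f 50 52 42
f 51 39 53
f 51 53 52
f 52 53 54
f 52 54 42
f 53 39 55
f 53 55 54
f 54 55 56
f 54 56 42
f 55 39 57
f 55 57 56
f 56 57 58
f 56 58 42
f 57 39 59
f 57 59 58
f 58 59 60
f 58 60 42
f 59 39 61
f 59 61 60
f 60 61 62
f 60 62 42
f 61 39 40
f 61 40 62
f 62 40 41
f 62 41 42
f 64 63 67
f 64 67 65
f 65 67 68
f 65 68 66
f 67 63 69
f 67 69 68
f 68 69 70
f 68 70 66
f 69 63 71
f 69 71 70
f 70 71 72
f 70 72 66
f 71 63 73
f 71 73 72
f 72 73 74
f 72 74 66
f 73 63 75
f 73 75 74
f 74 75 76
f 74 76 66
f 75 63 77
f 75 77 76
f 76 77 78
f 76 78 66
f 77 63 79
f 77 79 78
f 78 79 80
f 78 80 66
f 79 63 81
f 79 81 80
f 80 81 82
f 80 82 66
f 81 63 83
f 81 83 82
f 82 83 84
f 82 84 66
f 83 63 85
f 83 85 84
f 84 85 86
f 84 86 66
f 85 63 87
f 85 87 86
f 86 87 88
f 86 88 66
f 87 63 89
f 87 89 88
f 88 89 90
f 88 90 66
f 89 63 64
f 89 64 90
f 90 64 65
f 90 65 66



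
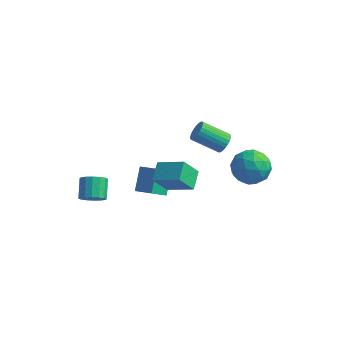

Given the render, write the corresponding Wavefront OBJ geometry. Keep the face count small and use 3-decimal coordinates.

v -1.654 -1.48 -2.28
v -1.906 -0.369 -1.214
v -1.225 -0.573 -3.123
v -1.477 0.537 -2.056
v -0.583 -1.617 -1.884
v -0.835 -0.507 -0.817
v -0.154 -0.711 -2.726
v -0.406 0.4 -1.66
v -2.601 -4.448 -0.647
v -2.116 -4.641 -0.122
v -2.534 -3.706 0.611
v -3.019 -3.512 0.087
v -1.93 -4.387 -0.341
v -2.348 -3.452 0.393
v -1.924 -4.149 -0.641
v -2.342 -3.214 0.092
v -2.099 -3.991 -0.942
v -2.517 -3.056 -0.209
v -2.409 -3.956 -1.165
v -2.827 -3.02 -0.432
v -2.77 -4.052 -1.248
v -3.188 -3.116 -0.515
v -3.086 -4.254 -1.171
v -3.504 -3.319 -0.438
v -3.272 -4.508 -0.953
v -3.69 -3.573 -0.219
v -3.278 -4.746 -0.652
v -3.696 -3.811 0.081
v -3.103 -4.904 -0.351
v -3.521 -3.969 0.382
v -2.793 -4.94 -0.128
v -3.211 -4.004 0.605
v -2.432 -4.844 -0.045
v -2.85 -3.908 0.688
v 2.28 3.505 -1.9
v 3.061 3.516 -0.991
v 3.379 2.204 -2.829
v 4.16 2.215 -1.92
v 3.07 1.739 -1.768
v 2.391 2.543 -1.194
v 4.049 3.177 -2.626
v 3.37 3.981 -2.052
v 4.154 3.313 -1.439
v 3.55 2.424 -0.909
v 2.89 3.296 -2.911
v 2.286 2.407 -2.381
v 2.574 3.625 -1.364
v 3.866 2.095 -2.456
v 3.226 1.815 -2.367
v 3.685 1.822 -1.832
v 2.18 3.053 -1.484
v 2.64 3.059 -0.949
v 2.645 2.014 -1.406
v 3.8 2.661 -2.871
v 4.26 2.667 -2.336
v 2.755 3.898 -1.988
v 3.214 3.905 -1.453
v 3.795 3.706 -2.414
v 3.676 3.512 -1.093
v 4.322 2.747 -1.639
v 4.256 3.313 -2.054
v 3.857 3.786 -1.717
v 3.32 2.989 -0.782
v 3.966 2.225 -1.328
v 3.326 1.945 -1.238
v 2.927 2.417 -0.901
v 3.963 2.87 -1.045
v 2.474 3.495 -2.492
v 3.12 2.731 -3.038
v 3.513 3.303 -2.919
v 3.114 3.775 -2.582
v 2.118 2.973 -2.181
v 2.764 2.208 -2.727
v 2.583 1.934 -2.103
v 2.184 2.407 -1.766
v 2.477 2.85 -2.775
v 2.367 1.164 1.341
v 2.584 1.487 1.848
v 1.151 1.04 2.747
v 0.933 0.716 2.239
v 2.454 1.664 1.729
v 1.021 1.217 2.628
v 2.311 1.765 1.551
v 0.878 1.318 2.45
v 2.176 1.775 1.341
v 0.743 1.327 2.24
v 2.071 1.691 1.131
v 0.637 1.244 2.03
v 2.01 1.527 0.953
v 0.577 1.08 1.852
v 2.004 1.308 0.834
v 0.57 0.861 1.733
v 2.052 1.067 0.791
v 0.619 0.619 1.69
v 2.149 0.84 0.833
v 0.716 0.393 1.732
v 2.279 0.663 0.952
v 0.846 0.216 1.851
v 2.422 0.562 1.13
v 0.989 0.115 2.029
v 2.557 0.553 1.34
v 1.124 0.105 2.239
v 2.663 0.636 1.55
v 1.229 0.189 2.449
v 2.723 0.8 1.728
v 1.29 0.353 2.627
v 2.73 1.019 1.847
v 1.296 0.572 2.746
v 2.681 1.261 1.89
v 1.248 0.813 2.789
v 0.242 -1.43 -1.357
v -0.3 -2.079 -0.155
v 0.006 -0.344 -0.878
v -0.536 -0.993 0.325
v 1.796 -1.407 -0.645
v 1.254 -2.056 0.558
v 1.56 -0.321 -0.165
v 1.018 -0.97 1.037
f 2 4 1
f 5 2 1
f 1 4 3
f 3 5 1
f 2 8 4
f 6 2 5
f 6 8 2
f 4 8 3
f 7 5 3
f 3 8 7
f 7 6 5
f 8 6 7
f 10 9 13
f 10 13 11
f 11 13 14
f 11 14 12
f 13 9 15
f 13 15 14
f 14 15 16
f 14 16 12
f 15 9 17
f 15 17 16
f 16 17 18
f 16 18 12
f 17 9 19
f 17 19 18
f 18 19 20
f 18 20 12
f 19 9 21
f 19 21 20
f 20 21 22
f 20 22 12
f 21 9 23
f 21 23 22
f 22 23 24
f 22 24 12
f 23 9 25
f 23 25 24
f 24 25 26
f 24 26 12
f 25 9 27
f 25 27 26
f 26 27 28
f 26 28 12
f 27 9 29
f 27 29 28
f 28 29 30
f 28 30 12
f 29 9 31
f 29 31 30
f 30 31 32
f 30 32 12
f 31 9 33
f 31 33 32
f 32 33 34
f 32 34 12
f 33 9 10
f 33 10 34
f 34 10 11
f 34 11 12
f 35 72 51
f 72 46 75
f 51 75 40
f 72 75 51
f 35 51 47
f 51 40 52
f 47 52 36
f 51 52 47
f 35 47 56
f 47 36 57
f 56 57 42
f 47 57 56
f 35 56 68
f 56 42 71
f 68 71 45
f 56 71 68
f 35 68 72
f 68 45 76
f 72 76 46
f 68 76 72
f 36 52 63
f 52 40 66
f 63 66 44
f 52 66 63
f 40 75 53
f 75 46 74
f 53 74 39
f 75 74 53
f 46 76 73
f 76 45 69
f 73 69 37
f 76 69 73
f 45 71 70
f 71 42 58
f 70 58 41
f 71 58 70
f 42 57 62
f 57 36 59
f 62 59 43
f 57 59 62
f 38 64 50
f 64 44 65
f 50 65 39
f 64 65 50
f 38 50 48
f 50 39 49
f 48 49 37
f 50 49 48
f 38 48 55
f 48 37 54
f 55 54 41
f 48 54 55
f 38 55 60
f 55 41 61
f 60 61 43
f 55 61 60
f 38 60 64
f 60 43 67
f 64 67 44
f 60 67 64
f 39 65 53
f 65 44 66
f 53 66 40
f 65 66 53
f 37 49 73
f 49 39 74
f 73 74 46
f 49 74 73
f 41 54 70
f 54 37 69
f 70 69 45
f 54 69 70
f 43 61 62
f 61 41 58
f 62 58 42
f 61 58 62
f 44 67 63
f 67 43 59
f 63 59 36
f 67 59 63
f 78 77 81
f 78 81 79
f 79 81 82
f 79 82 80
f 81 77 83
f 81 83 82
f 82 83 84
f 82 84 80
f 83 77 85
f 83 85 84
f 84 85 86
f 84 86 80
f 85 77 87
f 85 87 86
f 86 87 88
f 86 88 80
f 87 77 89
f 87 89 88
f 88 89 90
f 88 90 80
f 89 77 91
f 89 91 90
f 90 91 92
f 90 92 80
f 91 77 93
f 91 93 92
f 92 93 94
f 92 94 80
f 93 77 95
f 93 95 94
f 94 95 96
f 94 96 80
f 95 77 97
f 95 97 96
f 96 97 98
f 96 98 80
f 97 77 99
f 97 99 98
f 98 99 100
f 98 100 80
f 99 77 101
f 99 101 100
f 100 101 102
f 100 102 80
f 101 77 103
f 101 103 102
f 102 103 104
f 102 104 80
f 103 77 105
f 103 105 104
f 104 105 106
f 104 106 80
f 105 77 107
f 105 107 106
f 106 107 108
f 106 108 80
f 107 77 109
f 107 109 108
f 108 109 110
f 108 110 80
f 109 77 78
f 109 78 110
f 110 78 79
f 110 79 80
f 112 114 111
f 115 112 111
f 111 114 113
f 113 115 111
f 112 118 114
f 116 112 115
f 116 118 112
f 114 118 113
f 117 115 113
f 113 118 117
f 117 116 115
f 118 116 117



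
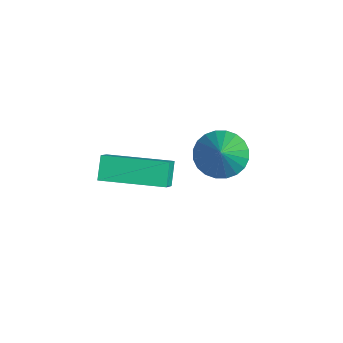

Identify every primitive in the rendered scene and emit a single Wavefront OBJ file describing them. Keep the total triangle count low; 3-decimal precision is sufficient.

v 0.812 1.256 2.276
v 1.287 2.002 2.177
v 1.848 0.764 3.544
v 1.05 2.103 2.41
v 0.777 2.075 2.622
v 0.509 1.922 2.782
v 0.287 1.668 2.864
v 0.145 1.351 2.857
v 0.105 1.02 2.762
v 0.172 0.724 2.592
v 0.337 0.51 2.374
v 0.574 0.409 2.142
v 0.848 0.437 1.929
v 1.116 0.59 1.77
v 1.337 0.844 1.687
v 1.479 1.161 1.694
v 1.519 1.492 1.79
v 1.452 1.788 1.959
v 0.741 -2.651 2.503
v 1.282 -3.034 3.126
v 0.223 -2.329 3.15
v 0.763 -2.712 3.774
v 1.917 -0.888 2.566
v 2.457 -1.271 3.19
v 1.398 -0.566 3.214
v 1.939 -0.949 3.837
f 2 1 4
f 2 4 3
f 4 1 5
f 4 5 3
f 5 1 6
f 5 6 3
f 6 1 7
f 6 7 3
f 7 1 8
f 7 8 3
f 8 1 9
f 8 9 3
f 9 1 10
f 9 10 3
f 10 1 11
f 10 11 3
f 11 1 12
f 11 12 3
f 12 1 13
f 12 13 3
f 13 1 14
f 13 14 3
f 14 1 15
f 14 15 3
f 15 1 16
f 15 16 3
f 16 1 17
f 16 17 3
f 17 1 18
f 17 18 3
f 18 1 2
f 18 2 3
f 20 22 19
f 23 20 19
f 19 22 21
f 21 23 19
f 20 26 22
f 24 20 23
f 24 26 20
f 22 26 21
f 25 23 21
f 21 26 25
f 25 24 23
f 26 24 25



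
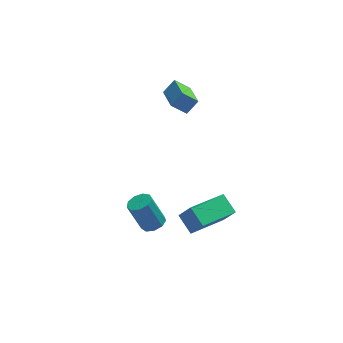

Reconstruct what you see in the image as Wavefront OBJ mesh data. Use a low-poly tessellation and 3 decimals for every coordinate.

v 0.676 -1.26 -3.074
v 1.236 -1.396 -2.82
v 0.625 -1.136 -1.332
v 0.064 -1 -1.586
v 1.211 -0.974 -2.904
v 0.599 -0.714 -1.416
v 0.935 -0.686 -3.068
v 0.324 -0.426 -1.58
v 0.538 -0.667 -3.235
v -0.073 -0.406 -1.746
v 0.206 -0.925 -3.326
v -0.406 -0.664 -1.838
v 0.093 -1.34 -3.3
v -0.519 -1.08 -1.811
v 0.253 -1.718 -3.168
v -0.359 -1.457 -1.679
v 0.611 -1.882 -2.992
v -0.001 -1.621 -1.504
v 0.999 -1.755 -2.855
v 0.388 -1.494 -1.366
v 2.56 0.642 3.06
v 1.845 0.765 3.657
v 2.473 2.212 2.631
v 1.758 2.335 3.229
v 3.122 0.845 3.691
v 2.407 0.968 4.289
v 3.035 2.415 3.263
v 2.32 2.538 3.86
v 1.991 -3.541 -1.709
v 1.59 -2.692 -1.137
v 3.703 -2.467 -2.106
v 3.302 -1.617 -1.534
v 2.458 -3.943 -0.786
v 2.057 -3.093 -0.214
v 4.17 -2.868 -1.183
v 3.769 -2.019 -0.611
f 2 1 5
f 2 5 3
f 3 5 6
f 3 6 4
f 5 1 7
f 5 7 6
f 6 7 8
f 6 8 4
f 7 1 9
f 7 9 8
f 8 9 10
f 8 10 4
f 9 1 11
f 9 11 10
f 10 11 12
f 10 12 4
f 11 1 13
f 11 13 12
f 12 13 14
f 12 14 4
f 13 1 15
f 13 15 14
f 14 15 16
f 14 16 4
f 15 1 17
f 15 17 16
f 16 17 18
f 16 18 4
f 17 1 19
f 17 19 18
f 18 19 20
f 18 20 4
f 19 1 2
f 19 2 20
f 20 2 3
f 20 3 4
f 22 24 21
f 25 22 21
f 21 24 23
f 23 25 21
f 22 28 24
f 26 22 25
f 26 28 22
f 24 28 23
f 27 25 23
f 23 28 27
f 27 26 25
f 28 26 27
f 30 32 29
f 33 30 29
f 29 32 31
f 31 33 29
f 30 36 32
f 34 30 33
f 34 36 30
f 32 36 31
f 35 33 31
f 31 36 35
f 35 34 33
f 36 34 35



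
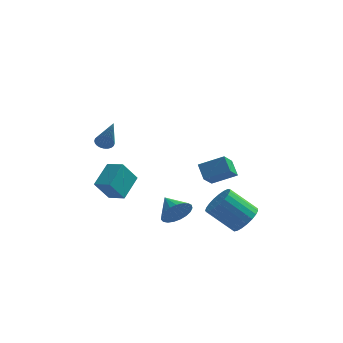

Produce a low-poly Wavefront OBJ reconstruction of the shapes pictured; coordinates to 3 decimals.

v 2.607 -1.297 -2.771
v 2.25 -2.333 -1.791
v 2.217 -0.53 -2.102
v 1.86 -1.566 -1.122
v 4.04 -1.154 -2.098
v 3.683 -2.19 -1.118
v 3.65 -0.387 -1.429
v 3.293 -1.423 -0.449
v -2.874 -2.839 -2.271
v -2.327 -1.373 -1.488
v -3.825 -2.287 -2.639
v -3.278 -0.821 -1.857
v -2.122 -2.419 -3.583
v -1.575 -0.953 -2.801
v -3.073 -1.867 -3.952
v -2.526 -0.401 -3.169
v 0.841 -3.008 -4.182
v 1.461 -2.896 -3.431
v 0.059 -1.912 -3.698
v 1.626 -2.653 -3.713
v 1.655 -2.472 -4.077
v 1.544 -2.383 -4.459
v 1.311 -2.402 -4.793
v 0.997 -2.526 -5.021
v 0.656 -2.733 -5.104
v 0.347 -2.988 -5.027
v 0.123 -3.246 -4.805
v 0.024 -3.462 -4.474
v 0.066 -3.6 -4.093
v 0.242 -3.636 -3.727
v 0.522 -3.563 -3.44
v 0.857 -3.394 -3.281
v 1.189 -3.158 -3.278
v 4.662 -3.561 -4.108
v 5.324 -3.537 -3.346
v 3.78 -3.355 -2.01
v 3.118 -3.379 -2.772
v 5.288 -3.13 -3.443
v 3.744 -2.948 -2.107
v 5.144 -2.798 -3.655
v 3.6 -2.616 -2.319
v 4.916 -2.597 -3.946
v 3.372 -2.415 -2.609
v 4.645 -2.563 -4.264
v 3.101 -2.381 -2.928
v 4.376 -2.702 -4.556
v 2.832 -2.52 -3.219
v 4.157 -2.989 -4.77
v 2.613 -2.807 -3.434
v 4.025 -3.375 -4.87
v 2.481 -3.193 -3.533
v 4.003 -3.793 -4.838
v 2.459 -3.612 -3.501
v 4.096 -4.171 -4.68
v 2.552 -3.99 -3.343
v 4.286 -4.444 -4.423
v 2.742 -4.262 -3.087
v 4.541 -4.564 -4.111
v 2.997 -4.382 -2.775
v 4.817 -4.51 -3.8
v 3.273 -4.328 -2.463
v 5.067 -4.292 -3.541
v 3.523 -4.111 -2.205
v 5.246 -3.948 -3.381
v 3.702 -3.766 -2.044
v -2.988 -3.669 1.64
v -2.658 -3.218 1.676
v -2.392 -4.251 3.48
v -2.844 -3.141 1.761
v -3.053 -3.145 1.827
v -3.251 -3.228 1.865
v -3.409 -3.379 1.868
v -3.504 -3.573 1.837
v -3.519 -3.782 1.776
v -3.454 -3.974 1.694
v -3.318 -4.12 1.604
v -3.132 -4.196 1.52
v -2.924 -4.193 1.453
v -2.726 -4.109 1.415
v -2.567 -3.959 1.412
v -2.473 -3.764 1.443
v -2.457 -3.555 1.504
v -2.522 -3.363 1.586
f 2 4 1
f 5 2 1
f 1 4 3
f 3 5 1
f 2 8 4
f 6 2 5
f 6 8 2
f 4 8 3
f 7 5 3
f 3 8 7
f 7 6 5
f 8 6 7
f 10 12 9
f 13 10 9
f 9 12 11
f 11 13 9
f 10 16 12
f 14 10 13
f 14 16 10
f 12 16 11
f 15 13 11
f 11 16 15
f 15 14 13
f 16 14 15
f 18 17 20
f 18 20 19
f 20 17 21
f 20 21 19
f 21 17 22
f 21 22 19
f 22 17 23
f 22 23 19
f 23 17 24
f 23 24 19
f 24 17 25
f 24 25 19
f 25 17 26
f 25 26 19
f 26 17 27
f 26 27 19
f 27 17 28
f 27 28 19
f 28 17 29
f 28 29 19
f 29 17 30
f 29 30 19
f 30 17 31
f 30 31 19
f 31 17 32
f 31 32 19
f 32 17 33
f 32 33 19
f 33 17 18
f 33 18 19
f 35 34 38
f 35 38 36
f 36 38 39
f 36 39 37
f 38 34 40
f 38 40 39
f 39 40 41
f 39 41 37
f 40 34 42
f 40 42 41
f 41 42 43
f 41 43 37
f 42 34 44
f 42 44 43
f 43 44 45
f 43 45 37
f 44 34 46
f 44 46 45
f 45 46 47
f 45 47 37
f 46 34 48
f 46 48 47
f 47 48 49
f 47 49 37
f 48 34 50
f 48 50 49
f 49 50 51
f 49 51 37
f 50 34 52
f 50 52 51
f 51 52 53
f 51 53 37
f 52 34 54
f 52 54 53
f 53 54 55
f 53 55 37
f 54 34 56
f 54 56 55
f 55 56 57
f 55 57 37
f 56 34 58
f 56 58 57
f 57 58 59
f 57 59 37
f 58 34 60
f 58 60 59
f 59 60 61
f 59 61 37
f 60 34 62
f 60 62 61
f 61 62 63
f 61 63 37
f 62 34 64
f 62 64 63
f 63 64 65
f 63 65 37
f 64 34 35
f 64 35 65
f 65 35 36
f 65 36 37
f 67 66 69
f 67 69 68
f 69 66 70
f 69 70 68
f 70 66 71
f 70 71 68
f 71 66 72
f 71 72 68
f 72 66 73
f 72 73 68
f 73 66 74
f 73 74 68
f 74 66 75
f 74 75 68
f 75 66 76
f 75 76 68
f 76 66 77
f 76 77 68
f 77 66 78
f 77 78 68
f 78 66 79
f 78 79 68
f 79 66 80
f 79 80 68
f 80 66 81
f 80 81 68
f 81 66 82
f 81 82 68
f 82 66 83
f 82 83 68
f 83 66 67
f 83 67 68



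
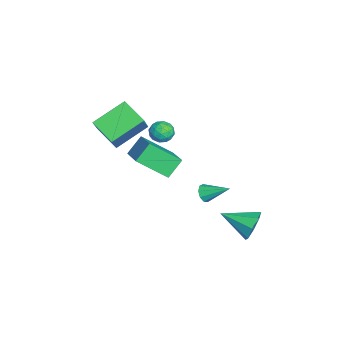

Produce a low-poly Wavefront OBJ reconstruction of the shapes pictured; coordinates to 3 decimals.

v -3.732 -1.347 1.107
v -3.249 -0.96 1.525
v -2.811 -1.92 0.575
v -2.328 -1.533 0.993
v -2.768 -2.047 1.31
v -3.337 -1.692 1.638
v -2.723 -1.188 0.462
v -3.292 -0.833 0.79
v -2.626 -0.861 1.126
v -2.654 -1.392 1.65
v -3.406 -1.488 0.45
v -3.434 -2.019 0.974
v -3.571 -1.103 1.363
v -2.489 -1.777 0.737
v -2.747 -2.079 0.924
v -2.464 -1.851 1.169
v -3.623 -1.533 1.429
v -3.339 -1.306 1.675
v -3.057 -1.945 1.549
v -2.721 -1.574 0.425
v -2.437 -1.347 0.671
v -3.596 -1.029 0.931
v -3.313 -0.801 1.176
v -3.003 -0.935 0.551
v -2.921 -0.818 1.374
v -2.38 -1.155 1.061
v -2.612 -0.952 0.749
v -2.946 -0.743 0.942
v -2.937 -1.13 1.682
v -2.396 -1.467 1.369
v -2.655 -1.769 1.555
v -2.989 -1.56 1.749
v -2.571 -1.072 1.447
v -3.664 -1.413 0.731
v -3.123 -1.75 0.418
v -3.071 -1.32 0.351
v -3.405 -1.111 0.545
v -3.68 -1.725 1.039
v -3.139 -2.062 0.726
v -3.114 -2.137 1.158
v -3.448 -1.928 1.351
v -3.489 -1.808 0.653
v 2.122 3.32 -2.382
v 2.535 2.918 -3.162
v 1.718 1.62 -1.718
v 3.017 3.02 -2.606
v 2.975 3.298 -1.919
v 2.433 3.589 -1.503
v 1.71 3.723 -1.602
v 1.228 3.621 -2.158
v 1.27 3.343 -2.845
v 1.812 3.051 -3.261
v -0.993 0.835 -2.395
v -0.726 0.507 -1.984
v -0.547 2.165 -1.625
v -0.467 0.593 -2.281
v -0.454 0.792 -2.632
v -0.694 1.011 -2.872
v -1.073 1.148 -2.889
v -1.415 1.139 -2.675
v -1.559 0.987 -2.33
v -1.439 0.765 -2.015
v -1.11 0.575 -1.879
v -1.684 -0.839 0.411
v -1.801 -2.515 1.653
v 0.065 -0.356 1.227
v -0.051 -2.032 2.469
v -1.069 -1.548 -0.489
v -1.185 -3.224 0.753
v 0.681 -1.065 0.327
v 0.564 -2.741 1.569
v -2.138 -5.062 2.516
v -3.086 -3.382 3.509
v -3.285 -4.874 1.102
v -4.233 -3.194 2.095
v -1.067 -4.026 1.785
v -2.015 -2.346 2.778
v -2.214 -3.838 0.371
v -3.162 -2.158 1.364
f 1 38 17
f 38 12 41
f 17 41 6
f 38 41 17
f 1 17 13
f 17 6 18
f 13 18 2
f 17 18 13
f 1 13 22
f 13 2 23
f 22 23 8
f 13 23 22
f 1 22 34
f 22 8 37
f 34 37 11
f 22 37 34
f 1 34 38
f 34 11 42
f 38 42 12
f 34 42 38
f 2 18 29
f 18 6 32
f 29 32 10
f 18 32 29
f 6 41 19
f 41 12 40
f 19 40 5
f 41 40 19
f 12 42 39
f 42 11 35
f 39 35 3
f 42 35 39
f 11 37 36
f 37 8 24
f 36 24 7
f 37 24 36
f 8 23 28
f 23 2 25
f 28 25 9
f 23 25 28
f 4 30 16
f 30 10 31
f 16 31 5
f 30 31 16
f 4 16 14
f 16 5 15
f 14 15 3
f 16 15 14
f 4 14 21
f 14 3 20
f 21 20 7
f 14 20 21
f 4 21 26
f 21 7 27
f 26 27 9
f 21 27 26
f 4 26 30
f 26 9 33
f 30 33 10
f 26 33 30
f 5 31 19
f 31 10 32
f 19 32 6
f 31 32 19
f 3 15 39
f 15 5 40
f 39 40 12
f 15 40 39
f 7 20 36
f 20 3 35
f 36 35 11
f 20 35 36
f 9 27 28
f 27 7 24
f 28 24 8
f 27 24 28
f 10 33 29
f 33 9 25
f 29 25 2
f 33 25 29
f 44 43 46
f 44 46 45
f 46 43 47
f 46 47 45
f 47 43 48
f 47 48 45
f 48 43 49
f 48 49 45
f 49 43 50
f 49 50 45
f 50 43 51
f 50 51 45
f 51 43 52
f 51 52 45
f 52 43 44
f 52 44 45
f 54 53 56
f 54 56 55
f 56 53 57
f 56 57 55
f 57 53 58
f 57 58 55
f 58 53 59
f 58 59 55
f 59 53 60
f 59 60 55
f 60 53 61
f 60 61 55
f 61 53 62
f 61 62 55
f 62 53 63
f 62 63 55
f 63 53 54
f 63 54 55
f 65 67 64
f 68 65 64
f 64 67 66
f 66 68 64
f 65 71 67
f 69 65 68
f 69 71 65
f 67 71 66
f 70 68 66
f 66 71 70
f 70 69 68
f 71 69 70
f 73 75 72
f 76 73 72
f 72 75 74
f 74 76 72
f 73 79 75
f 77 73 76
f 77 79 73
f 75 79 74
f 78 76 74
f 74 79 78
f 78 77 76
f 79 77 78



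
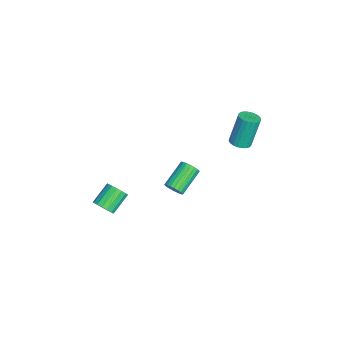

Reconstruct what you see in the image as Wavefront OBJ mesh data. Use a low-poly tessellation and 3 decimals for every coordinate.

v 0.921 -0.688 -1.105
v 1.265 -0.654 -0.665
v 0.124 0.182 0.165
v -0.221 0.148 -0.275
v 1.32 -0.461 -0.784
v 0.178 0.374 0.046
v 1.305 -0.308 -0.958
v 0.164 0.528 -0.129
v 1.224 -0.22 -1.158
v 0.083 0.615 -0.329
v 1.091 -0.213 -1.349
v -0.051 0.622 -0.519
v 0.928 -0.289 -1.497
v -0.214 0.547 -0.668
v 0.764 -0.433 -1.578
v -0.378 0.403 -0.748
v 0.627 -0.621 -1.577
v -0.515 0.215 -0.747
v 0.54 -0.821 -1.494
v -0.601 0.015 -0.664
v 0.52 -0.998 -1.344
v -0.621 -0.162 -0.514
v 0.569 -1.121 -1.152
v -0.572 -0.285 -0.323
v 0.679 -1.169 -0.953
v -0.463 -0.334 -0.123
v 0.83 -1.135 -0.779
v -0.311 -0.299 0.05
v 0.997 -1.022 -0.662
v -0.144 -0.187 0.167
v 1.151 -0.852 -0.622
v 0.01 -0.017 0.208
v -0.887 2.685 1.161
v -0.321 2.548 1.305
v -0.666 3.018 3.103
v -1.233 3.155 2.959
v -0.303 2.79 1.246
v -0.648 3.26 3.044
v -0.385 3.013 1.172
v -0.73 3.483 2.97
v -0.555 3.18 1.096
v -0.9 3.65 2.894
v -0.782 3.261 1.031
v -1.127 3.731 2.829
v -1.027 3.243 0.989
v -1.372 3.712 2.787
v -1.248 3.128 0.976
v -1.593 3.597 2.774
v -1.407 2.936 0.996
v -1.752 3.406 2.794
v -1.476 2.701 1.044
v -1.821 3.171 2.842
v -1.443 2.464 1.112
v -1.788 2.933 2.91
v -1.314 2.264 1.189
v -1.659 2.734 2.987
v -1.112 2.138 1.261
v -1.457 2.607 3.059
v -0.87 2.106 1.316
v -1.215 2.575 3.114
v -0.632 2.174 1.344
v -0.977 2.644 3.142
v -0.438 2.331 1.34
v -0.783 2.8 3.138
v 0.382 -4.348 -3.305
v 0.63 -4.623 -2.77
v -0.233 -3.906 -2.001
v -0.482 -3.632 -2.535
v 0.804 -4.369 -2.811
v -0.059 -3.652 -2.042
v 0.882 -4.11 -2.965
v 0.019 -3.393 -2.196
v 0.845 -3.905 -3.197
v -0.018 -3.189 -2.428
v 0.702 -3.803 -3.453
v -0.161 -3.086 -2.684
v 0.485 -3.825 -3.676
v -0.378 -3.108 -2.907
v 0.245 -3.967 -3.813
v -0.618 -3.25 -3.044
v 0.036 -4.196 -3.834
v -0.827 -3.48 -3.065
v -0.094 -4.461 -3.733
v -0.957 -3.744 -2.964
v -0.115 -4.699 -3.535
v -0.978 -3.983 -2.766
v -0.022 -4.857 -3.283
v -0.885 -4.141 -2.514
v 0.163 -4.899 -3.037
v -0.7 -4.182 -2.268
v 0.398 -4.814 -2.852
v -0.465 -4.098 -2.083
f 2 1 5
f 2 5 3
f 3 5 6
f 3 6 4
f 5 1 7
f 5 7 6
f 6 7 8
f 6 8 4
f 7 1 9
f 7 9 8
f 8 9 10
f 8 10 4
f 9 1 11
f 9 11 10
f 10 11 12
f 10 12 4
f 11 1 13
f 11 13 12
f 12 13 14
f 12 14 4
f 13 1 15
f 13 15 14
f 14 15 16
f 14 16 4
f 15 1 17
f 15 17 16
f 16 17 18
f 16 18 4
f 17 1 19
f 17 19 18
f 18 19 20
f 18 20 4
f 19 1 21
f 19 21 20
f 20 21 22
f 20 22 4
f 21 1 23
f 21 23 22
f 22 23 24
f 22 24 4
f 23 1 25
f 23 25 24
f 24 25 26
f 24 26 4
f 25 1 27
f 25 27 26
f 26 27 28
f 26 28 4
f 27 1 29
f 27 29 28
f 28 29 30
f 28 30 4
f 29 1 31
f 29 31 30
f 30 31 32
f 30 32 4
f 31 1 2
f 31 2 32
f 32 2 3
f 32 3 4
f 34 33 37
f 34 37 35
f 35 37 38
f 35 38 36
f 37 33 39
f 37 39 38
f 38 39 40
f 38 40 36
f 39 33 41
f 39 41 40
f 40 41 42
f 40 42 36
f 41 33 43
f 41 43 42
f 42 43 44
f 42 44 36
f 43 33 45
f 43 45 44
f 44 45 46
f 44 46 36
f 45 33 47
f 45 47 46
f 46 47 48
f 46 48 36
f 47 33 49
f 47 49 48
f 48 49 50
f 48 50 36
f 49 33 51
f 49 51 50
f 50 51 52
f 50 52 36
f 51 33 53
f 51 53 52
f 52 53 54
f 52 54 36
f 53 33 55
f 53 55 54
f 54 55 56
f 54 56 36
f 55 33 57
f 55 57 56
f 56 57 58
f 56 58 36
f 57 33 59
f 57 59 58
f 58 59 60
f 58 60 36
f 59 33 61
f 59 61 60
f 60 61 62
f 60 62 36
f 61 33 63
f 61 63 62
f 62 63 64
f 62 64 36
f 63 33 34
f 63 34 64
f 64 34 35
f 64 35 36
f 66 65 69
f 66 69 67
f 67 69 70
f 67 70 68
f 69 65 71
f 69 71 70
f 70 71 72
f 70 72 68
f 71 65 73
f 71 73 72
f 72 73 74
f 72 74 68
f 73 65 75
f 73 75 74
f 74 75 76
f 74 76 68
f 75 65 77
f 75 77 76
f 76 77 78
f 76 78 68
f 77 65 79
f 77 79 78
f 78 79 80
f 78 80 68
f 79 65 81
f 79 81 80
f 80 81 82
f 80 82 68
f 81 65 83
f 81 83 82
f 82 83 84
f 82 84 68
f 83 65 85
f 83 85 84
f 84 85 86
f 84 86 68
f 85 65 87
f 85 87 86
f 86 87 88
f 86 88 68
f 87 65 89
f 87 89 88
f 88 89 90
f 88 90 68
f 89 65 91
f 89 91 90
f 90 91 92
f 90 92 68
f 91 65 66
f 91 66 92
f 92 66 67
f 92 67 68



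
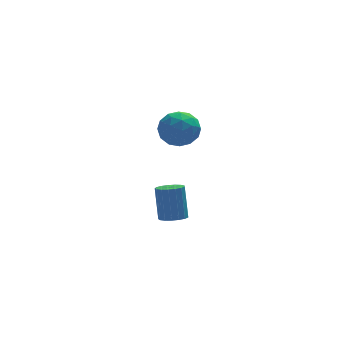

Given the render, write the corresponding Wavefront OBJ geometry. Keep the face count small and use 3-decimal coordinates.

v -0.079 2.034 -4.195
v 0.373 2.637 -4.466
v 0.41 3.449 -2.595
v -0.041 2.846 -2.325
v 0.014 2.762 -4.513
v 0.051 3.574 -2.642
v -0.366 2.721 -4.488
v -0.329 3.533 -2.617
v -0.68 2.522 -4.396
v -0.643 3.335 -2.525
v -0.856 2.212 -4.257
v -0.819 3.024 -2.386
v -0.854 1.861 -4.105
v -0.817 2.673 -2.234
v -0.675 1.549 -3.973
v -0.638 2.361 -2.102
v -0.359 1.349 -3.892
v -0.322 2.161 -2.021
v 0.022 1.305 -3.881
v 0.059 2.117 -2.01
v 0.379 1.429 -3.942
v 0.416 2.241 -2.071
v 0.631 1.691 -4.061
v 0.669 2.503 -2.19
v 0.721 2.032 -4.21
v 0.758 2.844 -2.339
v 0.628 2.373 -4.357
v 0.665 3.185 -2.486
v -0.288 2.272 3.603
v 0.67 2.246 2.92
v -0.61 0.434 3.22
v 0.348 0.408 2.537
v 0.46 0.523 3.704
v 0.659 1.659 3.94
v -0.599 1.021 2.2
v -0.4 2.157 2.436
v 0.479 1.473 2.052
v 1.133 1.165 2.982
v -1.073 1.515 3.158
v -0.419 1.207 4.088
v 0.219 2.421 3.295
v -0.159 0.259 2.845
v -0.094 0.327 3.531
v 0.47 0.312 3.129
v 0.213 2.075 3.895
v 0.776 2.06 3.493
v 0.652 1.047 3.954
v -0.716 0.62 2.647
v -0.153 0.605 2.245
v -0.41 2.368 3.011
v 0.154 2.353 2.609
v -0.592 1.633 2.186
v 0.67 1.951 2.383
v 0.481 0.87 2.159
v -0.076 1.231 1.96
v 0.041 1.899 2.099
v 1.055 1.77 2.93
v 0.865 0.689 2.705
v 0.931 0.757 3.391
v 1.048 1.425 3.53
v 0.942 1.315 2.42
v -0.805 1.991 3.435
v -0.995 0.91 3.21
v -0.988 1.255 2.61
v -0.871 1.923 2.749
v -0.421 1.81 3.981
v -0.61 0.729 3.757
v 0.019 0.781 4.041
v 0.136 1.449 4.18
v -0.882 1.365 3.72
f 2 1 5
f 2 5 3
f 3 5 6
f 3 6 4
f 5 1 7
f 5 7 6
f 6 7 8
f 6 8 4
f 7 1 9
f 7 9 8
f 8 9 10
f 8 10 4
f 9 1 11
f 9 11 10
f 10 11 12
f 10 12 4
f 11 1 13
f 11 13 12
f 12 13 14
f 12 14 4
f 13 1 15
f 13 15 14
f 14 15 16
f 14 16 4
f 15 1 17
f 15 17 16
f 16 17 18
f 16 18 4
f 17 1 19
f 17 19 18
f 18 19 20
f 18 20 4
f 19 1 21
f 19 21 20
f 20 21 22
f 20 22 4
f 21 1 23
f 21 23 22
f 22 23 24
f 22 24 4
f 23 1 25
f 23 25 24
f 24 25 26
f 24 26 4
f 25 1 27
f 25 27 26
f 26 27 28
f 26 28 4
f 27 1 2
f 27 2 28
f 28 2 3
f 28 3 4
f 29 66 45
f 66 40 69
f 45 69 34
f 66 69 45
f 29 45 41
f 45 34 46
f 41 46 30
f 45 46 41
f 29 41 50
f 41 30 51
f 50 51 36
f 41 51 50
f 29 50 62
f 50 36 65
f 62 65 39
f 50 65 62
f 29 62 66
f 62 39 70
f 66 70 40
f 62 70 66
f 30 46 57
f 46 34 60
f 57 60 38
f 46 60 57
f 34 69 47
f 69 40 68
f 47 68 33
f 69 68 47
f 40 70 67
f 70 39 63
f 67 63 31
f 70 63 67
f 39 65 64
f 65 36 52
f 64 52 35
f 65 52 64
f 36 51 56
f 51 30 53
f 56 53 37
f 51 53 56
f 32 58 44
f 58 38 59
f 44 59 33
f 58 59 44
f 32 44 42
f 44 33 43
f 42 43 31
f 44 43 42
f 32 42 49
f 42 31 48
f 49 48 35
f 42 48 49
f 32 49 54
f 49 35 55
f 54 55 37
f 49 55 54
f 32 54 58
f 54 37 61
f 58 61 38
f 54 61 58
f 33 59 47
f 59 38 60
f 47 60 34
f 59 60 47
f 31 43 67
f 43 33 68
f 67 68 40
f 43 68 67
f 35 48 64
f 48 31 63
f 64 63 39
f 48 63 64
f 37 55 56
f 55 35 52
f 56 52 36
f 55 52 56
f 38 61 57
f 61 37 53
f 57 53 30
f 61 53 57



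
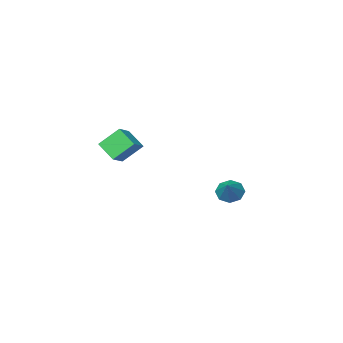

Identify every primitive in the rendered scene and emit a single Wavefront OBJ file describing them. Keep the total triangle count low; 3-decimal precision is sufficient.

v -3.985 -2.761 -1.703
v -3.295 -3.289 -1.753
v -3.175 -1.799 -0.697
v -3.284 -2.812 -2.217
v -3.684 -2.305 -2.38
v -4.259 -2.065 -2.147
v -4.674 -2.232 -1.654
v -4.685 -2.709 -1.189
v -4.285 -3.217 -1.026
v -3.71 -3.457 -1.26
v 3.462 -1.851 2.51
v 3.73 -3.009 3.306
v 2.451 -1.316 3.628
v 2.718 -2.474 4.424
v 4.342 -1.286 3.036
v 4.609 -2.444 3.832
v 3.33 -0.751 4.154
v 3.598 -1.909 4.95
f 2 1 4
f 2 4 3
f 4 1 5
f 4 5 3
f 5 1 6
f 5 6 3
f 6 1 7
f 6 7 3
f 7 1 8
f 7 8 3
f 8 1 9
f 8 9 3
f 9 1 10
f 9 10 3
f 10 1 2
f 10 2 3
f 12 14 11
f 15 12 11
f 11 14 13
f 13 15 11
f 12 18 14
f 16 12 15
f 16 18 12
f 14 18 13
f 17 15 13
f 13 18 17
f 17 16 15
f 18 16 17



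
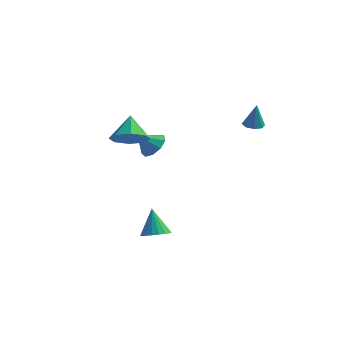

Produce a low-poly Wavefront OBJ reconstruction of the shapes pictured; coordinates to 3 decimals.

v 3.391 3.87 2.665
v 3.973 3.668 2.595
v 3.569 3.87 4.135
v 3.945 4.142 2.599
v 3.592 4.456 2.641
v 3.122 4.428 2.698
v 2.809 4.073 2.736
v 2.838 3.599 2.732
v 3.19 3.284 2.689
v 3.66 3.313 2.632
v -1.683 2.326 0.823
v -0.979 2.252 1.363
v -2.377 1.814 1.657
v -1.259 2.785 1.456
v -1.737 3.103 1.253
v -2.19 3.057 0.849
v -2.405 2.669 0.432
v -2.283 2.12 0.198
v -1.88 1.668 0.256
v -1.385 1.523 0.579
v -1.029 1.754 1.016
v -1.95 -0.19 2.484
v -0.985 -0.353 2.986
v -2.37 0.87 3.636
v -0.953 0.272 2.423
v -1.506 0.627 1.896
v -2.318 0.503 1.713
v -2.915 -0.026 1.982
v -2.947 -0.651 2.545
v -2.395 -1.006 3.072
v -1.582 -0.882 3.255
v 0.887 -3.527 -2.266
v 1.437 -2.951 -2.339
v 0.393 -2.873 -0.834
v 1.153 -2.81 -2.502
v 0.816 -2.812 -2.617
v 0.494 -2.955 -2.663
v 0.249 -3.212 -2.631
v 0.131 -3.531 -2.526
v 0.162 -3.849 -2.369
v 0.338 -4.104 -2.192
v 0.622 -4.244 -2.03
v 0.958 -4.242 -1.914
v 1.281 -4.099 -1.868
v 1.526 -3.843 -1.901
v 1.644 -3.524 -2.006
v 1.612 -3.205 -2.162
f 2 1 4
f 2 4 3
f 4 1 5
f 4 5 3
f 5 1 6
f 5 6 3
f 6 1 7
f 6 7 3
f 7 1 8
f 7 8 3
f 8 1 9
f 8 9 3
f 9 1 10
f 9 10 3
f 10 1 2
f 10 2 3
f 12 11 14
f 12 14 13
f 14 11 15
f 14 15 13
f 15 11 16
f 15 16 13
f 16 11 17
f 16 17 13
f 17 11 18
f 17 18 13
f 18 11 19
f 18 19 13
f 19 11 20
f 19 20 13
f 20 11 21
f 20 21 13
f 21 11 12
f 21 12 13
f 23 22 25
f 23 25 24
f 25 22 26
f 25 26 24
f 26 22 27
f 26 27 24
f 27 22 28
f 27 28 24
f 28 22 29
f 28 29 24
f 29 22 30
f 29 30 24
f 30 22 31
f 30 31 24
f 31 22 23
f 31 23 24
f 33 32 35
f 33 35 34
f 35 32 36
f 35 36 34
f 36 32 37
f 36 37 34
f 37 32 38
f 37 38 34
f 38 32 39
f 38 39 34
f 39 32 40
f 39 40 34
f 40 32 41
f 40 41 34
f 41 32 42
f 41 42 34
f 42 32 43
f 42 43 34
f 43 32 44
f 43 44 34
f 44 32 45
f 44 45 34
f 45 32 46
f 45 46 34
f 46 32 47
f 46 47 34
f 47 32 33
f 47 33 34

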